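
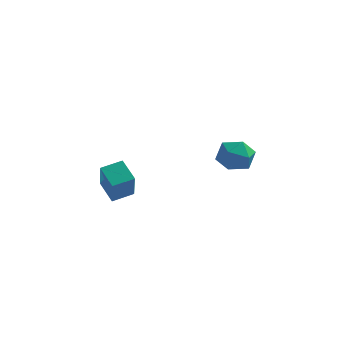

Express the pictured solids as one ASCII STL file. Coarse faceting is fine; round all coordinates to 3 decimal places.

solid 
facet normal -0.985 0.102 0.136
outer loop
vertex 2.762 2.94 -0.098
vertex 2.672 1.871 0.048
vertex 2.856 2.52 0.895
endloop
endfacet
facet normal -0.636 0.687 0.351
outer loop
vertex 2.762 2.94 -0.098
vertex 2.856 2.52 0.895
vertex 3.528 3.306 0.574
endloop
endfacet
facet normal -0.269 0.941 -0.206
outer loop
vertex 2.762 2.94 -0.098
vertex 3.528 3.306 0.574
vertex 3.759 3.143 -0.471
endloop
endfacet
facet normal -0.390 0.513 -0.764
outer loop
vertex 2.762 2.94 -0.098
vertex 3.759 3.143 -0.471
vertex 3.229 2.256 -0.796
endloop
endfacet
facet normal -0.834 -0.005 -0.552
outer loop
vertex 2.762 2.94 -0.098
vertex 3.229 2.256 -0.796
vertex 2.672 1.871 0.048
endloop
endfacet
facet normal -0.169 0.493 0.854
outer loop
vertex 3.528 3.306 0.574
vertex 2.856 2.52 0.895
vertex 3.911 2.464 1.136
endloop
endfacet
facet normal -0.733 -0.453 0.507
outer loop
vertex 2.856 2.52 0.895
vertex 2.672 1.871 0.048
vertex 3.381 1.577 0.811
endloop
endfacet
facet normal -0.487 -0.627 -0.608
outer loop
vertex 2.672 1.871 0.048
vertex 3.229 2.256 -0.796
vertex 3.612 1.414 -0.234
endloop
endfacet
facet normal 0.228 0.212 -0.950
outer loop
vertex 3.229 2.256 -0.796
vertex 3.759 3.143 -0.471
vertex 4.284 2.2 -0.555
endloop
endfacet
facet normal 0.425 0.904 -0.047
outer loop
vertex 3.759 3.143 -0.471
vertex 3.528 3.306 0.574
vertex 4.468 2.849 0.292
endloop
endfacet
facet normal 0.390 -0.513 0.764
outer loop
vertex 4.378 1.78 0.438
vertex 3.911 2.464 1.136
vertex 3.381 1.577 0.811
endloop
endfacet
facet normal 0.269 -0.941 0.206
outer loop
vertex 4.378 1.78 0.438
vertex 3.381 1.577 0.811
vertex 3.612 1.414 -0.234
endloop
endfacet
facet normal 0.636 -0.687 -0.351
outer loop
vertex 4.378 1.78 0.438
vertex 3.612 1.414 -0.234
vertex 4.284 2.2 -0.555
endloop
endfacet
facet normal 0.985 -0.102 -0.136
outer loop
vertex 4.378 1.78 0.438
vertex 4.284 2.2 -0.555
vertex 4.468 2.849 0.292
endloop
endfacet
facet normal 0.834 0.005 0.552
outer loop
vertex 4.378 1.78 0.438
vertex 4.468 2.849 0.292
vertex 3.911 2.464 1.136
endloop
endfacet
facet normal -0.228 -0.212 0.950
outer loop
vertex 3.381 1.577 0.811
vertex 3.911 2.464 1.136
vertex 2.856 2.52 0.895
endloop
endfacet
facet normal -0.425 -0.904 0.047
outer loop
vertex 3.612 1.414 -0.234
vertex 3.381 1.577 0.811
vertex 2.672 1.871 0.048
endloop
endfacet
facet normal 0.169 -0.493 -0.854
outer loop
vertex 4.284 2.2 -0.555
vertex 3.612 1.414 -0.234
vertex 3.229 2.256 -0.796
endloop
endfacet
facet normal 0.733 0.453 -0.507
outer loop
vertex 4.468 2.849 0.292
vertex 4.284 2.2 -0.555
vertex 3.759 3.143 -0.471
endloop
endfacet
facet normal 0.487 0.627 0.608
outer loop
vertex 3.911 2.464 1.136
vertex 4.468 2.849 0.292
vertex 3.528 3.306 0.574
endloop
endfacet
facet normal -0.626 0.608 0.488
outer loop
vertex -1.389 -3.882 1.979
vertex -0.522 -3.182 2.218
vertex -1.718 -2.922 0.361
endloop
endfacet
facet normal -0.760 -0.615 -0.210
outer loop
vertex -0.898 -3.718 -0.278
vertex -1.389 -3.882 1.979
vertex -1.718 -2.922 0.361
endloop
endfacet
facet normal -0.626 0.608 0.488
outer loop
vertex -1.718 -2.922 0.361
vertex -0.522 -3.182 2.218
vertex -0.851 -2.221 0.6
endloop
endfacet
facet normal -0.173 0.502 -0.847
outer loop
vertex -0.851 -2.221 0.6
vertex -0.898 -3.718 -0.278
vertex -1.718 -2.922 0.361
endloop
endfacet
facet normal 0.172 -0.503 0.847
outer loop
vertex -1.389 -3.882 1.979
vertex 0.298 -3.978 1.579
vertex -0.522 -3.182 2.218
endloop
endfacet
facet normal -0.761 -0.614 -0.210
outer loop
vertex -0.569 -4.679 1.34
vertex -1.389 -3.882 1.979
vertex -0.898 -3.718 -0.278
endloop
endfacet
facet normal 0.172 -0.502 0.847
outer loop
vertex -0.569 -4.679 1.34
vertex 0.298 -3.978 1.579
vertex -1.389 -3.882 1.979
endloop
endfacet
facet normal 0.760 0.614 0.210
outer loop
vertex -0.522 -3.182 2.218
vertex 0.298 -3.978 1.579
vertex -0.851 -2.221 0.6
endloop
endfacet
facet normal -0.172 0.502 -0.847
outer loop
vertex -0.031 -3.018 -0.039
vertex -0.898 -3.718 -0.278
vertex -0.851 -2.221 0.6
endloop
endfacet
facet normal 0.761 0.614 0.210
outer loop
vertex -0.851 -2.221 0.6
vertex 0.298 -3.978 1.579
vertex -0.031 -3.018 -0.039
endloop
endfacet
facet normal 0.626 -0.608 -0.488
outer loop
vertex -0.031 -3.018 -0.039
vertex -0.569 -4.679 1.34
vertex -0.898 -3.718 -0.278
endloop
endfacet
facet normal 0.626 -0.608 -0.488
outer loop
vertex 0.298 -3.978 1.579
vertex -0.569 -4.679 1.34
vertex -0.031 -3.018 -0.039
endloop
endfacet

endsolid


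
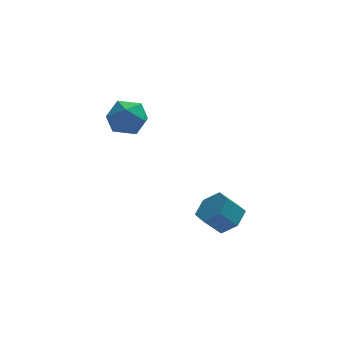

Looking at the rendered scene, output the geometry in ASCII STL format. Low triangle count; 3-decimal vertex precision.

solid 
facet normal 0.657 0.127 -0.743
outer loop
vertex 4.646 -0.96 -3.831
vertex 3.85 -0.753 -4.499
vertex 4.308 0.036 -3.959
endloop
endfacet
facet normal 0.683 0.316 0.658
outer loop
vertex 4.646 -0.96 -3.831
vertex 4.308 0.036 -3.959
vertex 3.746 -1.135 -2.813
endloop
endfacet
facet normal 0.683 0.316 0.658
outer loop
vertex 3.746 -1.135 -2.813
vertex 4.308 0.036 -3.959
vertex 3.408 -0.138 -2.941
endloop
endfacet
facet normal -0.657 -0.127 0.743
outer loop
vertex 3.746 -1.135 -2.813
vertex 3.408 -0.138 -2.941
vertex 2.95 -0.927 -3.481
endloop
endfacet
facet normal 0.657 0.127 -0.743
outer loop
vertex 4.308 0.036 -3.959
vertex 3.85 -0.753 -4.499
vertex 3.512 0.244 -4.627
endloop
endfacet
facet normal 0.066 0.972 0.224
outer loop
vertex 4.308 0.036 -3.959
vertex 3.512 0.244 -4.627
vertex 3.408 -0.138 -2.941
endloop
endfacet
facet normal 0.065 0.972 0.224
outer loop
vertex 3.408 -0.138 -2.941
vertex 3.512 0.244 -4.627
vertex 2.612 0.069 -3.609
endloop
endfacet
facet normal -0.657 -0.127 0.743
outer loop
vertex 3.408 -0.138 -2.941
vertex 2.612 0.069 -3.609
vertex 2.95 -0.927 -3.481
endloop
endfacet
facet normal 0.657 0.127 -0.743
outer loop
vertex 3.512 0.244 -4.627
vertex 3.85 -0.753 -4.499
vertex 3.054 -0.545 -5.167
endloop
endfacet
facet normal -0.618 0.656 -0.434
outer loop
vertex 3.512 0.244 -4.627
vertex 3.054 -0.545 -5.167
vertex 2.612 0.069 -3.609
endloop
endfacet
facet normal -0.618 0.656 -0.434
outer loop
vertex 2.612 0.069 -3.609
vertex 3.054 -0.545 -5.167
vertex 2.154 -0.72 -4.149
endloop
endfacet
facet normal -0.657 -0.127 0.743
outer loop
vertex 2.612 0.069 -3.609
vertex 2.154 -0.72 -4.149
vertex 2.95 -0.927 -3.481
endloop
endfacet
facet normal 0.657 0.127 -0.743
outer loop
vertex 3.054 -0.545 -5.167
vertex 3.85 -0.753 -4.499
vertex 3.392 -1.542 -5.039
endloop
endfacet
facet normal -0.683 -0.316 -0.658
outer loop
vertex 3.054 -0.545 -5.167
vertex 3.392 -1.542 -5.039
vertex 2.154 -0.72 -4.149
endloop
endfacet
facet normal -0.683 -0.316 -0.658
outer loop
vertex 2.154 -0.72 -4.149
vertex 3.392 -1.542 -5.039
vertex 2.492 -1.716 -4.021
endloop
endfacet
facet normal -0.657 -0.127 0.743
outer loop
vertex 2.154 -0.72 -4.149
vertex 2.492 -1.716 -4.021
vertex 2.95 -0.927 -3.481
endloop
endfacet
facet normal 0.657 0.127 -0.743
outer loop
vertex 3.392 -1.542 -5.039
vertex 3.85 -0.753 -4.499
vertex 4.188 -1.749 -4.371
endloop
endfacet
facet normal -0.065 -0.972 -0.224
outer loop
vertex 3.392 -1.542 -5.039
vertex 4.188 -1.749 -4.371
vertex 2.492 -1.716 -4.021
endloop
endfacet
facet normal -0.065 -0.972 -0.225
outer loop
vertex 2.492 -1.716 -4.021
vertex 4.188 -1.749 -4.371
vertex 3.288 -1.924 -3.353
endloop
endfacet
facet normal -0.657 -0.127 0.743
outer loop
vertex 2.492 -1.716 -4.021
vertex 3.288 -1.924 -3.353
vertex 2.95 -0.927 -3.481
endloop
endfacet
facet normal 0.657 0.127 -0.743
outer loop
vertex 4.188 -1.749 -4.371
vertex 3.85 -0.753 -4.499
vertex 4.646 -0.96 -3.831
endloop
endfacet
facet normal 0.618 -0.656 0.434
outer loop
vertex 4.188 -1.749 -4.371
vertex 4.646 -0.96 -3.831
vertex 3.288 -1.924 -3.353
endloop
endfacet
facet normal 0.618 -0.656 0.434
outer loop
vertex 3.288 -1.924 -3.353
vertex 4.646 -0.96 -3.831
vertex 3.746 -1.135 -2.813
endloop
endfacet
facet normal -0.657 -0.127 0.743
outer loop
vertex 3.288 -1.924 -3.353
vertex 3.746 -1.135 -2.813
vertex 2.95 -0.927 -3.481
endloop
endfacet
facet normal -0.495 -0.786 0.370
outer loop
vertex -2.152 0.225 2.443
vertex -1.356 -0.507 1.951
vertex -1.184 -0.097 3.053
endloop
endfacet
facet normal -0.571 -0.216 0.792
outer loop
vertex -2.152 0.225 2.443
vertex -1.184 -0.097 3.053
vertex -1.562 1.029 3.088
endloop
endfacet
facet normal -0.861 0.308 0.404
outer loop
vertex -2.152 0.225 2.443
vertex -1.562 1.029 3.088
vertex -1.967 1.315 2.008
endloop
endfacet
facet normal -0.964 0.061 -0.258
outer loop
vertex -2.152 0.225 2.443
vertex -1.967 1.315 2.008
vertex -1.839 0.365 1.305
endloop
endfacet
facet normal -0.738 -0.615 -0.279
outer loop
vertex -2.152 0.225 2.443
vertex -1.839 0.365 1.305
vertex -1.356 -0.507 1.951
endloop
endfacet
facet normal 0.079 -0.004 0.997
outer loop
vertex -1.562 1.029 3.088
vertex -1.184 -0.097 3.053
vertex -0.401 0.795 2.995
endloop
endfacet
facet normal 0.203 -0.928 0.313
outer loop
vertex -1.184 -0.097 3.053
vertex -1.356 -0.507 1.951
vertex -0.273 -0.155 2.292
endloop
endfacet
facet normal -0.190 -0.650 -0.736
outer loop
vertex -1.356 -0.507 1.951
vertex -1.839 0.365 1.305
vertex -0.678 0.131 1.212
endloop
endfacet
facet normal -0.558 0.444 -0.701
outer loop
vertex -1.839 0.365 1.305
vertex -1.967 1.315 2.008
vertex -1.056 1.257 1.247
endloop
endfacet
facet normal -0.390 0.843 0.370
outer loop
vertex -1.967 1.315 2.008
vertex -1.562 1.029 3.088
vertex -0.884 1.667 2.349
endloop
endfacet
facet normal 0.964 -0.061 0.258
outer loop
vertex -0.088 0.935 1.857
vertex -0.401 0.795 2.995
vertex -0.273 -0.155 2.292
endloop
endfacet
facet normal 0.861 -0.308 -0.404
outer loop
vertex -0.088 0.935 1.857
vertex -0.273 -0.155 2.292
vertex -0.678 0.131 1.212
endloop
endfacet
facet normal 0.571 0.216 -0.792
outer loop
vertex -0.088 0.935 1.857
vertex -0.678 0.131 1.212
vertex -1.056 1.257 1.247
endloop
endfacet
facet normal 0.495 0.786 -0.370
outer loop
vertex -0.088 0.935 1.857
vertex -1.056 1.257 1.247
vertex -0.884 1.667 2.349
endloop
endfacet
facet normal 0.738 0.615 0.279
outer loop
vertex -0.088 0.935 1.857
vertex -0.884 1.667 2.349
vertex -0.401 0.795 2.995
endloop
endfacet
facet normal 0.558 -0.444 0.701
outer loop
vertex -0.273 -0.155 2.292
vertex -0.401 0.795 2.995
vertex -1.184 -0.097 3.053
endloop
endfacet
facet normal 0.390 -0.843 -0.370
outer loop
vertex -0.678 0.131 1.212
vertex -0.273 -0.155 2.292
vertex -1.356 -0.507 1.951
endloop
endfacet
facet normal -0.079 0.004 -0.997
outer loop
vertex -1.056 1.257 1.247
vertex -0.678 0.131 1.212
vertex -1.839 0.365 1.305
endloop
endfacet
facet normal -0.203 0.928 -0.313
outer loop
vertex -0.884 1.667 2.349
vertex -1.056 1.257 1.247
vertex -1.967 1.315 2.008
endloop
endfacet
facet normal 0.190 0.650 0.736
outer loop
vertex -0.401 0.795 2.995
vertex -0.884 1.667 2.349
vertex -1.562 1.029 3.088
endloop
endfacet

endsolid


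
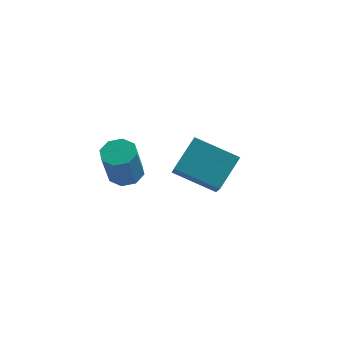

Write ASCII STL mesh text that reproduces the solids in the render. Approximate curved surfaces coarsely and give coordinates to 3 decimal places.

solid 
facet normal -0.925 0.093 0.368
outer loop
vertex 1.204 -1.742 1.264
vertex 1.597 -0.901 2.04
vertex 0.791 -0.245 -0.15
endloop
endfacet
facet normal -0.325 -0.695 -0.641
outer loop
vertex 2.123 -0.379 -0.68
vertex 1.204 -1.742 1.264
vertex 0.791 -0.245 -0.15
endloop
endfacet
facet normal -0.925 0.093 0.368
outer loop
vertex 0.791 -0.245 -0.15
vertex 1.597 -0.901 2.04
vertex 1.184 0.596 0.626
endloop
endfacet
facet normal -0.196 0.713 -0.673
outer loop
vertex 1.184 0.596 0.626
vertex 2.123 -0.379 -0.68
vertex 0.791 -0.245 -0.15
endloop
endfacet
facet normal 0.196 -0.713 0.673
outer loop
vertex 1.204 -1.742 1.264
vertex 2.929 -1.035 1.51
vertex 1.597 -0.901 2.04
endloop
endfacet
facet normal -0.325 -0.695 -0.641
outer loop
vertex 2.536 -1.876 0.734
vertex 1.204 -1.742 1.264
vertex 2.123 -0.379 -0.68
endloop
endfacet
facet normal 0.196 -0.713 0.673
outer loop
vertex 2.536 -1.876 0.734
vertex 2.929 -1.035 1.51
vertex 1.204 -1.742 1.264
endloop
endfacet
facet normal 0.325 0.695 0.641
outer loop
vertex 1.597 -0.901 2.04
vertex 2.929 -1.035 1.51
vertex 1.184 0.596 0.626
endloop
endfacet
facet normal -0.196 0.713 -0.673
outer loop
vertex 2.516 0.462 0.096
vertex 2.123 -0.379 -0.68
vertex 1.184 0.596 0.626
endloop
endfacet
facet normal 0.325 0.695 0.641
outer loop
vertex 1.184 0.596 0.626
vertex 2.929 -1.035 1.51
vertex 2.516 0.462 0.096
endloop
endfacet
facet normal 0.925 -0.093 -0.368
outer loop
vertex 2.516 0.462 0.096
vertex 2.536 -1.876 0.734
vertex 2.123 -0.379 -0.68
endloop
endfacet
facet normal 0.925 -0.093 -0.368
outer loop
vertex 2.929 -1.035 1.51
vertex 2.536 -1.876 0.734
vertex 2.516 0.462 0.096
endloop
endfacet
facet normal 0.067 0.342 -0.937
outer loop
vertex 0.71 -3.145 2.038
vertex 0.191 -3.136 2.004
vertex 0.556 -2.797 2.154
endloop
endfacet
facet normal 0.920 0.343 0.191
outer loop
vertex 0.71 -3.145 2.038
vertex 0.556 -2.797 2.154
vertex 0.627 -3.574 3.209
endloop
endfacet
facet normal 0.921 0.341 0.189
outer loop
vertex 0.627 -3.574 3.209
vertex 0.556 -2.797 2.154
vertex 0.474 -3.225 3.325
endloop
endfacet
facet normal -0.066 -0.341 0.938
outer loop
vertex 0.627 -3.574 3.209
vertex 0.474 -3.225 3.325
vertex 0.109 -3.564 3.176
endloop
endfacet
facet normal 0.066 0.343 -0.937
outer loop
vertex 0.556 -2.797 2.154
vertex 0.191 -3.136 2.004
vertex 0.189 -2.647 2.183
endloop
endfacet
facet normal 0.379 0.860 0.341
outer loop
vertex 0.556 -2.797 2.154
vertex 0.189 -2.647 2.183
vertex 0.474 -3.225 3.325
endloop
endfacet
facet normal 0.376 0.861 0.342
outer loop
vertex 0.474 -3.225 3.325
vertex 0.189 -2.647 2.183
vertex 0.106 -3.076 3.354
endloop
endfacet
facet normal -0.065 -0.342 0.937
outer loop
vertex 0.474 -3.225 3.325
vertex 0.106 -3.076 3.354
vertex 0.109 -3.564 3.176
endloop
endfacet
facet normal 0.066 0.343 -0.937
outer loop
vertex 0.189 -2.647 2.183
vertex 0.191 -3.136 2.004
vertex -0.177 -2.784 2.107
endloop
endfacet
facet normal -0.388 0.874 0.293
outer loop
vertex 0.189 -2.647 2.183
vertex -0.177 -2.784 2.107
vertex 0.106 -3.076 3.354
endloop
endfacet
facet normal -0.386 0.875 0.292
outer loop
vertex 0.106 -3.076 3.354
vertex -0.177 -2.784 2.107
vertex -0.26 -3.212 3.278
endloop
endfacet
facet normal -0.067 -0.342 0.937
outer loop
vertex 0.106 -3.076 3.354
vertex -0.26 -3.212 3.278
vertex 0.109 -3.564 3.176
endloop
endfacet
facet normal 0.066 0.343 -0.937
outer loop
vertex -0.177 -2.784 2.107
vertex 0.191 -3.136 2.004
vertex -0.327 -3.126 1.971
endloop
endfacet
facet normal -0.924 0.376 0.072
outer loop
vertex -0.177 -2.784 2.107
vertex -0.327 -3.126 1.971
vertex -0.26 -3.212 3.278
endloop
endfacet
facet normal -0.924 0.376 0.072
outer loop
vertex -0.26 -3.212 3.278
vertex -0.327 -3.126 1.971
vertex -0.41 -3.555 3.142
endloop
endfacet
facet normal -0.067 -0.342 0.937
outer loop
vertex -0.26 -3.212 3.278
vertex -0.41 -3.555 3.142
vertex 0.109 -3.564 3.176
endloop
endfacet
facet normal 0.066 0.341 -0.938
outer loop
vertex -0.327 -3.126 1.971
vertex 0.191 -3.136 2.004
vertex -0.174 -3.475 1.855
endloop
endfacet
facet normal -0.921 -0.341 -0.190
outer loop
vertex -0.327 -3.126 1.971
vertex -0.174 -3.475 1.855
vertex -0.41 -3.555 3.142
endloop
endfacet
facet normal -0.920 -0.344 -0.190
outer loop
vertex -0.41 -3.555 3.142
vertex -0.174 -3.475 1.855
vertex -0.256 -3.903 3.026
endloop
endfacet
facet normal -0.067 -0.342 0.937
outer loop
vertex -0.41 -3.555 3.142
vertex -0.256 -3.903 3.026
vertex 0.109 -3.564 3.176
endloop
endfacet
facet normal 0.065 0.342 -0.937
outer loop
vertex -0.174 -3.475 1.855
vertex 0.191 -3.136 2.004
vertex 0.194 -3.624 1.826
endloop
endfacet
facet normal -0.376 -0.862 -0.341
outer loop
vertex -0.174 -3.475 1.855
vertex 0.194 -3.624 1.826
vertex -0.256 -3.903 3.026
endloop
endfacet
facet normal -0.379 -0.860 -0.342
outer loop
vertex -0.256 -3.903 3.026
vertex 0.194 -3.624 1.826
vertex 0.111 -4.053 2.997
endloop
endfacet
facet normal -0.066 -0.343 0.937
outer loop
vertex -0.256 -3.903 3.026
vertex 0.111 -4.053 2.997
vertex 0.109 -3.564 3.176
endloop
endfacet
facet normal 0.067 0.342 -0.937
outer loop
vertex 0.194 -3.624 1.826
vertex 0.191 -3.136 2.004
vertex 0.56 -3.488 1.902
endloop
endfacet
facet normal 0.386 -0.875 -0.293
outer loop
vertex 0.194 -3.624 1.826
vertex 0.56 -3.488 1.902
vertex 0.111 -4.053 2.997
endloop
endfacet
facet normal 0.388 -0.874 -0.292
outer loop
vertex 0.111 -4.053 2.997
vertex 0.56 -3.488 1.902
vertex 0.477 -3.916 3.073
endloop
endfacet
facet normal -0.066 -0.343 0.937
outer loop
vertex 0.111 -4.053 2.997
vertex 0.477 -3.916 3.073
vertex 0.109 -3.564 3.176
endloop
endfacet
facet normal 0.067 0.342 -0.937
outer loop
vertex 0.56 -3.488 1.902
vertex 0.191 -3.136 2.004
vertex 0.71 -3.145 2.038
endloop
endfacet
facet normal 0.924 -0.376 -0.072
outer loop
vertex 0.56 -3.488 1.902
vertex 0.71 -3.145 2.038
vertex 0.477 -3.916 3.073
endloop
endfacet
facet normal 0.924 -0.376 -0.072
outer loop
vertex 0.477 -3.916 3.073
vertex 0.71 -3.145 2.038
vertex 0.627 -3.574 3.209
endloop
endfacet
facet normal -0.066 -0.343 0.937
outer loop
vertex 0.477 -3.916 3.073
vertex 0.627 -3.574 3.209
vertex 0.109 -3.564 3.176
endloop
endfacet

endsolid


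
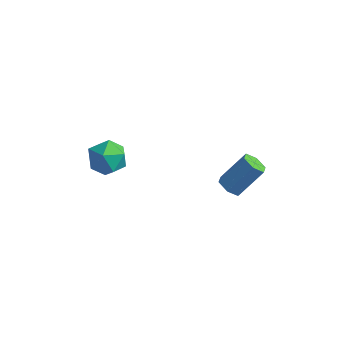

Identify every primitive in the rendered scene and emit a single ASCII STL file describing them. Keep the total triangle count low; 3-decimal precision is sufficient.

solid 
facet normal -0.997 0.068 0.021
outer loop
vertex -4.056 -3.56 0.477
vertex -4.041 -3.669 1.555
vertex -3.983 -2.683 1.109
endloop
endfacet
facet normal -0.727 0.440 -0.527
outer loop
vertex -4.056 -3.56 0.477
vertex -3.983 -2.683 1.109
vertex -3.379 -2.757 0.213
endloop
endfacet
facet normal -0.354 -0.009 -0.935
outer loop
vertex -4.056 -3.56 0.477
vertex -3.379 -2.757 0.213
vertex -3.065 -3.787 0.104
endloop
endfacet
facet normal -0.392 -0.659 -0.641
outer loop
vertex -4.056 -3.56 0.477
vertex -3.065 -3.787 0.104
vertex -3.474 -4.351 0.934
endloop
endfacet
facet normal -0.790 -0.611 -0.051
outer loop
vertex -4.056 -3.56 0.477
vertex -3.474 -4.351 0.934
vertex -4.041 -3.669 1.555
endloop
endfacet
facet normal -0.276 0.925 -0.262
outer loop
vertex -3.379 -2.757 0.213
vertex -3.983 -2.683 1.109
vertex -2.946 -2.369 1.126
endloop
endfacet
facet normal -0.712 0.324 0.623
outer loop
vertex -3.983 -2.683 1.109
vertex -4.041 -3.669 1.555
vertex -3.355 -2.933 1.956
endloop
endfacet
facet normal -0.376 -0.775 0.508
outer loop
vertex -4.041 -3.669 1.555
vertex -3.474 -4.351 0.934
vertex -3.041 -3.963 1.847
endloop
endfacet
facet normal 0.266 -0.853 -0.449
outer loop
vertex -3.474 -4.351 0.934
vertex -3.065 -3.787 0.104
vertex -2.437 -4.037 0.951
endloop
endfacet
facet normal 0.328 0.198 -0.924
outer loop
vertex -3.065 -3.787 0.104
vertex -3.379 -2.757 0.213
vertex -2.379 -3.051 0.505
endloop
endfacet
facet normal 0.392 0.659 0.641
outer loop
vertex -2.364 -3.16 1.583
vertex -2.946 -2.369 1.126
vertex -3.355 -2.933 1.956
endloop
endfacet
facet normal 0.354 0.009 0.935
outer loop
vertex -2.364 -3.16 1.583
vertex -3.355 -2.933 1.956
vertex -3.041 -3.963 1.847
endloop
endfacet
facet normal 0.727 -0.440 0.527
outer loop
vertex -2.364 -3.16 1.583
vertex -3.041 -3.963 1.847
vertex -2.437 -4.037 0.951
endloop
endfacet
facet normal 0.997 -0.068 -0.021
outer loop
vertex -2.364 -3.16 1.583
vertex -2.437 -4.037 0.951
vertex -2.379 -3.051 0.505
endloop
endfacet
facet normal 0.790 0.611 0.051
outer loop
vertex -2.364 -3.16 1.583
vertex -2.379 -3.051 0.505
vertex -2.946 -2.369 1.126
endloop
endfacet
facet normal -0.266 0.853 0.449
outer loop
vertex -3.355 -2.933 1.956
vertex -2.946 -2.369 1.126
vertex -3.983 -2.683 1.109
endloop
endfacet
facet normal -0.328 -0.198 0.924
outer loop
vertex -3.041 -3.963 1.847
vertex -3.355 -2.933 1.956
vertex -4.041 -3.669 1.555
endloop
endfacet
facet normal 0.276 -0.925 0.262
outer loop
vertex -2.437 -4.037 0.951
vertex -3.041 -3.963 1.847
vertex -3.474 -4.351 0.934
endloop
endfacet
facet normal 0.712 -0.324 -0.623
outer loop
vertex -2.379 -3.051 0.505
vertex -2.437 -4.037 0.951
vertex -3.065 -3.787 0.104
endloop
endfacet
facet normal 0.376 0.775 -0.508
outer loop
vertex -2.946 -2.369 1.126
vertex -2.379 -3.051 0.505
vertex -3.379 -2.757 0.213
endloop
endfacet
facet normal -0.413 -0.528 -0.742
outer loop
vertex 2.766 -1.267 -0.234
vertex 2.374 -1.593 0.216
vertex 2.155 -1.018 -0.071
endloop
endfacet
facet normal 0.145 0.766 -0.626
outer loop
vertex 2.766 -1.267 -0.234
vertex 2.155 -1.018 -0.071
vertex 3.538 -0.28 1.154
endloop
endfacet
facet normal 0.145 0.766 -0.626
outer loop
vertex 3.538 -0.28 1.154
vertex 2.155 -1.018 -0.071
vertex 2.927 -0.031 1.317
endloop
endfacet
facet normal 0.413 0.527 0.743
outer loop
vertex 3.538 -0.28 1.154
vertex 2.927 -0.031 1.317
vertex 3.146 -0.607 1.604
endloop
endfacet
facet normal -0.412 -0.528 -0.743
outer loop
vertex 2.155 -1.018 -0.071
vertex 2.374 -1.593 0.216
vertex 1.763 -1.344 0.378
endloop
endfacet
facet normal -0.705 0.701 -0.106
outer loop
vertex 2.155 -1.018 -0.071
vertex 1.763 -1.344 0.378
vertex 2.927 -0.031 1.317
endloop
endfacet
facet normal -0.705 0.701 -0.106
outer loop
vertex 2.927 -0.031 1.317
vertex 1.763 -1.344 0.378
vertex 2.535 -0.357 1.766
endloop
endfacet
facet normal 0.413 0.527 0.743
outer loop
vertex 2.927 -0.031 1.317
vertex 2.535 -0.357 1.766
vertex 3.146 -0.607 1.604
endloop
endfacet
facet normal -0.412 -0.528 -0.743
outer loop
vertex 1.763 -1.344 0.378
vertex 2.374 -1.593 0.216
vertex 1.982 -1.92 0.666
endloop
endfacet
facet normal -0.852 -0.064 0.520
outer loop
vertex 1.763 -1.344 0.378
vertex 1.982 -1.92 0.666
vertex 2.535 -0.357 1.766
endloop
endfacet
facet normal -0.852 -0.064 0.520
outer loop
vertex 2.535 -0.357 1.766
vertex 1.982 -1.92 0.666
vertex 2.754 -0.933 2.054
endloop
endfacet
facet normal 0.413 0.528 0.742
outer loop
vertex 2.535 -0.357 1.766
vertex 2.754 -0.933 2.054
vertex 3.146 -0.607 1.604
endloop
endfacet
facet normal -0.413 -0.527 -0.743
outer loop
vertex 1.982 -1.92 0.666
vertex 2.374 -1.593 0.216
vertex 2.593 -2.169 0.503
endloop
endfacet
facet normal -0.145 -0.766 0.626
outer loop
vertex 1.982 -1.92 0.666
vertex 2.593 -2.169 0.503
vertex 2.754 -0.933 2.054
endloop
endfacet
facet normal -0.145 -0.766 0.626
outer loop
vertex 2.754 -0.933 2.054
vertex 2.593 -2.169 0.503
vertex 3.365 -1.182 1.891
endloop
endfacet
facet normal 0.413 0.528 0.742
outer loop
vertex 2.754 -0.933 2.054
vertex 3.365 -1.182 1.891
vertex 3.146 -0.607 1.604
endloop
endfacet
facet normal -0.413 -0.527 -0.743
outer loop
vertex 2.593 -2.169 0.503
vertex 2.374 -1.593 0.216
vertex 2.985 -1.843 0.054
endloop
endfacet
facet normal 0.705 -0.701 0.106
outer loop
vertex 2.593 -2.169 0.503
vertex 2.985 -1.843 0.054
vertex 3.365 -1.182 1.891
endloop
endfacet
facet normal 0.705 -0.701 0.106
outer loop
vertex 3.365 -1.182 1.891
vertex 2.985 -1.843 0.054
vertex 3.757 -0.856 1.442
endloop
endfacet
facet normal 0.412 0.528 0.743
outer loop
vertex 3.365 -1.182 1.891
vertex 3.757 -0.856 1.442
vertex 3.146 -0.607 1.604
endloop
endfacet
facet normal -0.413 -0.528 -0.742
outer loop
vertex 2.985 -1.843 0.054
vertex 2.374 -1.593 0.216
vertex 2.766 -1.267 -0.234
endloop
endfacet
facet normal 0.852 0.064 -0.520
outer loop
vertex 2.985 -1.843 0.054
vertex 2.766 -1.267 -0.234
vertex 3.757 -0.856 1.442
endloop
endfacet
facet normal 0.852 0.064 -0.520
outer loop
vertex 3.757 -0.856 1.442
vertex 2.766 -1.267 -0.234
vertex 3.538 -0.28 1.154
endloop
endfacet
facet normal 0.412 0.528 0.743
outer loop
vertex 3.757 -0.856 1.442
vertex 3.538 -0.28 1.154
vertex 3.146 -0.607 1.604
endloop
endfacet

endsolid


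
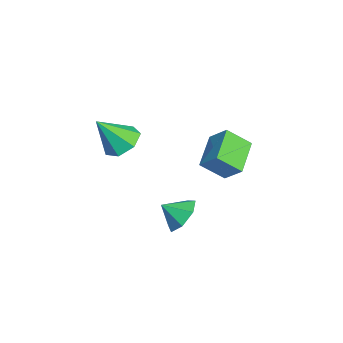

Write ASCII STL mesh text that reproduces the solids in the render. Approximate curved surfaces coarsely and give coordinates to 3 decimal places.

solid 
facet normal 0.036 0.797 -0.603
outer loop
vertex 3.415 2.133 -3.142
vertex 2.791 1.634 -3.838
vertex 2.511 2.259 -3.029
endloop
endfacet
facet normal 0.118 -0.041 0.992
outer loop
vertex 3.415 2.133 -3.142
vertex 2.511 2.259 -3.029
vertex 2.749 0.686 -3.122
endloop
endfacet
facet normal 0.035 0.797 -0.603
outer loop
vertex 2.511 2.259 -3.029
vertex 2.791 1.634 -3.838
vertex 1.818 1.914 -3.525
endloop
endfacet
facet normal -0.533 -0.130 0.836
outer loop
vertex 2.511 2.259 -3.029
vertex 1.818 1.914 -3.525
vertex 2.749 0.686 -3.122
endloop
endfacet
facet normal 0.036 0.798 -0.602
outer loop
vertex 1.818 1.914 -3.525
vertex 2.791 1.634 -3.838
vertex 1.857 1.359 -4.258
endloop
endfacet
facet normal -0.801 -0.497 0.334
outer loop
vertex 1.818 1.914 -3.525
vertex 1.857 1.359 -4.258
vertex 2.749 0.686 -3.122
endloop
endfacet
facet normal 0.036 0.797 -0.602
outer loop
vertex 1.857 1.359 -4.258
vertex 2.791 1.634 -3.838
vertex 2.6 1.011 -4.674
endloop
endfacet
facet normal -0.481 -0.866 -0.135
outer loop
vertex 1.857 1.359 -4.258
vertex 2.6 1.011 -4.674
vertex 2.749 0.686 -3.122
endloop
endfacet
facet normal 0.034 0.798 -0.602
outer loop
vertex 2.6 1.011 -4.674
vertex 2.791 1.634 -3.838
vertex 3.486 1.133 -4.462
endloop
endfacet
facet normal 0.184 -0.958 -0.218
outer loop
vertex 2.6 1.011 -4.674
vertex 3.486 1.133 -4.462
vertex 2.749 0.686 -3.122
endloop
endfacet
facet normal 0.035 0.798 -0.602
outer loop
vertex 3.486 1.133 -4.462
vertex 2.791 1.634 -3.838
vertex 3.849 1.632 -3.78
endloop
endfacet
facet normal 0.694 -0.705 0.146
outer loop
vertex 3.486 1.133 -4.462
vertex 3.849 1.632 -3.78
vertex 2.749 0.686 -3.122
endloop
endfacet
facet normal 0.035 0.797 -0.603
outer loop
vertex 3.849 1.632 -3.78
vertex 2.791 1.634 -3.838
vertex 3.415 2.133 -3.142
endloop
endfacet
facet normal 0.665 -0.297 0.685
outer loop
vertex 3.849 1.632 -3.78
vertex 3.415 2.133 -3.142
vertex 2.749 0.686 -3.122
endloop
endfacet
facet normal -0.457 -0.580 -0.674
outer loop
vertex -2.131 2.575 -3.845
vertex -3.962 3.126 -3.079
vertex -2.188 3.814 -4.872
endloop
endfacet
facet normal 0.889 -0.267 -0.372
outer loop
vertex -1.558 4.614 -3.941
vertex -2.131 2.575 -3.845
vertex -2.188 3.814 -4.872
endloop
endfacet
facet normal -0.456 -0.580 -0.674
outer loop
vertex -2.188 3.814 -4.872
vertex -3.962 3.126 -3.079
vertex -4.019 4.364 -4.106
endloop
endfacet
facet normal -0.035 0.770 -0.637
outer loop
vertex -4.019 4.364 -4.106
vertex -1.558 4.614 -3.941
vertex -2.188 3.814 -4.872
endloop
endfacet
facet normal 0.035 -0.770 0.638
outer loop
vertex -2.131 2.575 -3.845
vertex -3.332 3.926 -2.148
vertex -3.962 3.126 -3.079
endloop
endfacet
facet normal 0.889 -0.267 -0.372
outer loop
vertex -1.501 3.376 -2.914
vertex -2.131 2.575 -3.845
vertex -1.558 4.614 -3.941
endloop
endfacet
facet normal 0.036 -0.769 0.638
outer loop
vertex -1.501 3.376 -2.914
vertex -3.332 3.926 -2.148
vertex -2.131 2.575 -3.845
endloop
endfacet
facet normal -0.889 0.267 0.372
outer loop
vertex -3.962 3.126 -3.079
vertex -3.332 3.926 -2.148
vertex -4.019 4.364 -4.106
endloop
endfacet
facet normal -0.035 0.769 -0.638
outer loop
vertex -3.389 5.165 -3.175
vertex -1.558 4.614 -3.941
vertex -4.019 4.364 -4.106
endloop
endfacet
facet normal -0.889 0.267 0.372
outer loop
vertex -4.019 4.364 -4.106
vertex -3.332 3.926 -2.148
vertex -3.389 5.165 -3.175
endloop
endfacet
facet normal 0.457 0.580 0.674
outer loop
vertex -3.389 5.165 -3.175
vertex -1.501 3.376 -2.914
vertex -1.558 4.614 -3.941
endloop
endfacet
facet normal 0.456 0.580 0.675
outer loop
vertex -3.332 3.926 -2.148
vertex -1.501 3.376 -2.914
vertex -3.389 5.165 -3.175
endloop
endfacet
facet normal -0.153 0.582 -0.799
outer loop
vertex -0.828 -0.537 -1.597
vertex -1.719 -1.112 -1.845
vertex -1.636 -0.226 -1.216
endloop
endfacet
facet normal 0.515 0.426 0.744
outer loop
vertex -0.828 -0.537 -1.597
vertex -1.636 -0.226 -1.216
vertex -1.401 -2.328 -0.175
endloop
endfacet
facet normal -0.153 0.582 -0.799
outer loop
vertex -1.636 -0.226 -1.216
vertex -1.719 -1.112 -1.845
vertex -2.507 -0.583 -1.309
endloop
endfacet
facet normal -0.260 0.405 0.877
outer loop
vertex -1.636 -0.226 -1.216
vertex -2.507 -0.583 -1.309
vertex -1.401 -2.328 -0.175
endloop
endfacet
facet normal -0.153 0.582 -0.799
outer loop
vertex -2.507 -0.583 -1.309
vertex -1.719 -1.112 -1.845
vertex -2.785 -1.338 -1.806
endloop
endfacet
facet normal -0.789 -0.107 0.605
outer loop
vertex -2.507 -0.583 -1.309
vertex -2.785 -1.338 -1.806
vertex -1.401 -2.328 -0.175
endloop
endfacet
facet normal -0.152 0.581 -0.799
outer loop
vertex -2.785 -1.338 -1.806
vertex -1.719 -1.112 -1.845
vertex -2.261 -1.924 -2.332
endloop
endfacet
facet normal -0.676 -0.725 0.134
outer loop
vertex -2.785 -1.338 -1.806
vertex -2.261 -1.924 -2.332
vertex -1.401 -2.328 -0.175
endloop
endfacet
facet normal -0.153 0.581 -0.799
outer loop
vertex -2.261 -1.924 -2.332
vertex -1.719 -1.112 -1.845
vertex -1.329 -1.898 -2.491
endloop
endfacet
facet normal -0.004 -0.983 -0.183
outer loop
vertex -2.261 -1.924 -2.332
vertex -1.329 -1.898 -2.491
vertex -1.401 -2.328 -0.175
endloop
endfacet
facet normal -0.152 0.581 -0.799
outer loop
vertex -1.329 -1.898 -2.491
vertex -1.719 -1.112 -1.845
vertex -0.691 -1.281 -2.164
endloop
endfacet
facet normal 0.719 -0.687 -0.105
outer loop
vertex -1.329 -1.898 -2.491
vertex -0.691 -1.281 -2.164
vertex -1.401 -2.328 -0.175
endloop
endfacet
facet normal -0.153 0.581 -0.799
outer loop
vertex -0.691 -1.281 -2.164
vertex -1.719 -1.112 -1.845
vertex -0.828 -0.537 -1.597
endloop
endfacet
facet normal 0.950 -0.060 0.308
outer loop
vertex -0.691 -1.281 -2.164
vertex -0.828 -0.537 -1.597
vertex -1.401 -2.328 -0.175
endloop
endfacet

endsolid


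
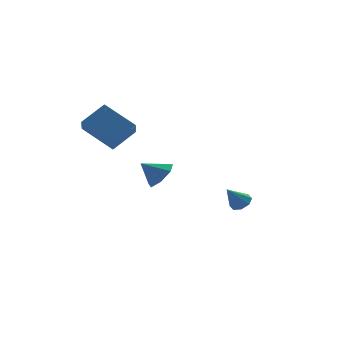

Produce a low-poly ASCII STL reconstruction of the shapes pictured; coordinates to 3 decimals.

solid 
facet normal 0.745 -0.144 -0.651
outer loop
vertex -1.125 -2.074 0.967
vertex -1.565 -2.749 0.613
vertex -1.594 -1.898 0.391
endloop
endfacet
facet normal -0.188 0.886 0.424
outer loop
vertex -1.125 -2.074 0.967
vertex -1.594 -1.898 0.391
vertex -2.475 -2.571 1.407
endloop
endfacet
facet normal 0.745 -0.144 -0.651
outer loop
vertex -1.594 -1.898 0.391
vertex -1.565 -2.749 0.613
vertex -2.041 -2.362 -0.018
endloop
endfacet
facet normal -0.673 0.734 -0.097
outer loop
vertex -1.594 -1.898 0.391
vertex -2.041 -2.362 -0.018
vertex -2.475 -2.571 1.407
endloop
endfacet
facet normal 0.745 -0.145 -0.651
outer loop
vertex -2.041 -2.362 -0.018
vertex -1.565 -2.749 0.613
vertex -2.13 -3.118 0.048
endloop
endfacet
facet normal -0.956 0.088 -0.278
outer loop
vertex -2.041 -2.362 -0.018
vertex -2.13 -3.118 0.048
vertex -2.475 -2.571 1.407
endloop
endfacet
facet normal 0.745 -0.146 -0.650
outer loop
vertex -2.13 -3.118 0.048
vertex -1.565 -2.749 0.613
vertex -1.793 -3.595 0.541
endloop
endfacet
facet normal -0.825 -0.565 0.018
outer loop
vertex -2.13 -3.118 0.048
vertex -1.793 -3.595 0.541
vertex -2.475 -2.571 1.407
endloop
endfacet
facet normal 0.746 -0.146 -0.650
outer loop
vertex -1.793 -3.595 0.541
vertex -1.565 -2.749 0.613
vertex -1.285 -3.435 1.088
endloop
endfacet
facet normal -0.379 -0.732 0.566
outer loop
vertex -1.793 -3.595 0.541
vertex -1.285 -3.435 1.088
vertex -2.475 -2.571 1.407
endloop
endfacet
facet normal 0.746 -0.145 -0.650
outer loop
vertex -1.285 -3.435 1.088
vertex -1.565 -2.749 0.613
vertex -0.988 -2.758 1.278
endloop
endfacet
facet normal 0.047 -0.289 0.956
outer loop
vertex -1.285 -3.435 1.088
vertex -0.988 -2.758 1.278
vertex -2.475 -2.571 1.407
endloop
endfacet
facet normal 0.746 -0.146 -0.649
outer loop
vertex -0.988 -2.758 1.278
vertex -1.565 -2.749 0.613
vertex -1.125 -2.074 0.967
endloop
endfacet
facet normal 0.132 0.432 0.892
outer loop
vertex -0.988 -2.758 1.278
vertex -1.125 -2.074 0.967
vertex -2.475 -2.571 1.407
endloop
endfacet
facet normal -0.599 0.599 0.532
outer loop
vertex -2.658 3.65 3.309
vertex -2.44 4.513 2.582
vertex -3.942 3.191 2.381
endloop
endfacet
facet normal -0.189 -0.751 0.633
outer loop
vertex -2.68 1.927 1.258
vertex -2.658 3.65 3.309
vertex -3.942 3.191 2.381
endloop
endfacet
facet normal -0.598 0.599 0.532
outer loop
vertex -3.942 3.191 2.381
vertex -2.44 4.513 2.582
vertex -3.725 4.054 1.653
endloop
endfacet
facet normal -0.779 -0.278 -0.562
outer loop
vertex -3.725 4.054 1.653
vertex -2.68 1.927 1.258
vertex -3.942 3.191 2.381
endloop
endfacet
facet normal 0.779 0.277 0.563
outer loop
vertex -2.658 3.65 3.309
vertex -1.178 3.249 1.459
vertex -2.44 4.513 2.582
endloop
endfacet
facet normal -0.189 -0.751 0.633
outer loop
vertex -1.395 2.386 2.187
vertex -2.658 3.65 3.309
vertex -2.68 1.927 1.258
endloop
endfacet
facet normal 0.778 0.279 0.562
outer loop
vertex -1.395 2.386 2.187
vertex -1.178 3.249 1.459
vertex -2.658 3.65 3.309
endloop
endfacet
facet normal 0.189 0.751 -0.633
outer loop
vertex -2.44 4.513 2.582
vertex -1.178 3.249 1.459
vertex -3.725 4.054 1.653
endloop
endfacet
facet normal -0.778 -0.278 -0.563
outer loop
vertex -2.462 2.79 0.531
vertex -2.68 1.927 1.258
vertex -3.725 4.054 1.653
endloop
endfacet
facet normal 0.189 0.751 -0.633
outer loop
vertex -3.725 4.054 1.653
vertex -1.178 3.249 1.459
vertex -2.462 2.79 0.531
endloop
endfacet
facet normal 0.598 -0.599 -0.532
outer loop
vertex -2.462 2.79 0.531
vertex -1.395 2.386 2.187
vertex -2.68 1.927 1.258
endloop
endfacet
facet normal 0.599 -0.599 -0.532
outer loop
vertex -1.178 3.249 1.459
vertex -1.395 2.386 2.187
vertex -2.462 2.79 0.531
endloop
endfacet
facet normal 0.606 0.192 -0.772
outer loop
vertex 4.127 0.911 -2.804
vertex 3.642 1.19 -3.115
vertex 4.095 1.391 -2.71
endloop
endfacet
facet normal 0.485 -0.137 0.863
outer loop
vertex 4.127 0.911 -2.804
vertex 4.095 1.391 -2.71
vertex 2.818 0.93 -2.065
endloop
endfacet
facet normal 0.606 0.192 -0.772
outer loop
vertex 4.095 1.391 -2.71
vertex 3.642 1.19 -3.115
vertex 3.798 1.753 -2.853
endloop
endfacet
facet normal 0.231 0.515 0.825
outer loop
vertex 4.095 1.391 -2.71
vertex 3.798 1.753 -2.853
vertex 2.818 0.93 -2.065
endloop
endfacet
facet normal 0.606 0.192 -0.772
outer loop
vertex 3.798 1.753 -2.853
vertex 3.642 1.19 -3.115
vertex 3.409 1.785 -3.15
endloop
endfacet
facet normal -0.301 0.822 0.483
outer loop
vertex 3.798 1.753 -2.853
vertex 3.409 1.785 -3.15
vertex 2.818 0.93 -2.065
endloop
endfacet
facet normal 0.606 0.192 -0.772
outer loop
vertex 3.409 1.785 -3.15
vertex 3.642 1.19 -3.115
vertex 3.157 1.469 -3.426
endloop
endfacet
facet normal -0.798 0.602 0.040
outer loop
vertex 3.409 1.785 -3.15
vertex 3.157 1.469 -3.426
vertex 2.818 0.93 -2.065
endloop
endfacet
facet normal 0.606 0.192 -0.772
outer loop
vertex 3.157 1.469 -3.426
vertex 3.642 1.19 -3.115
vertex 3.189 0.989 -3.52
endloop
endfacet
facet normal -0.969 -0.016 -0.248
outer loop
vertex 3.157 1.469 -3.426
vertex 3.189 0.989 -3.52
vertex 2.818 0.93 -2.065
endloop
endfacet
facet normal 0.606 0.192 -0.772
outer loop
vertex 3.189 0.989 -3.52
vertex 3.642 1.19 -3.115
vertex 3.486 0.627 -3.377
endloop
endfacet
facet normal -0.714 -0.668 -0.209
outer loop
vertex 3.189 0.989 -3.52
vertex 3.486 0.627 -3.377
vertex 2.818 0.93 -2.065
endloop
endfacet
facet normal 0.606 0.192 -0.772
outer loop
vertex 3.486 0.627 -3.377
vertex 3.642 1.19 -3.115
vertex 3.875 0.595 -3.08
endloop
endfacet
facet normal -0.181 -0.974 0.133
outer loop
vertex 3.486 0.627 -3.377
vertex 3.875 0.595 -3.08
vertex 2.818 0.93 -2.065
endloop
endfacet
facet normal 0.606 0.192 -0.772
outer loop
vertex 3.875 0.595 -3.08
vertex 3.642 1.19 -3.115
vertex 4.127 0.911 -2.804
endloop
endfacet
facet normal 0.314 -0.754 0.576
outer loop
vertex 3.875 0.595 -3.08
vertex 4.127 0.911 -2.804
vertex 2.818 0.93 -2.065
endloop
endfacet

endsolid


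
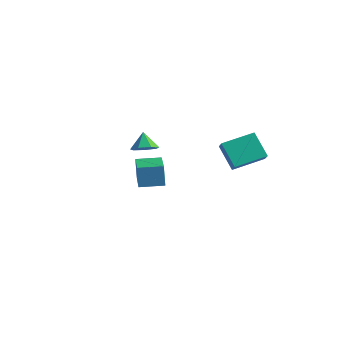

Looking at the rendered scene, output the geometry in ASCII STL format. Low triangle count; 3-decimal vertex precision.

solid 
facet normal -0.628 -0.754 -0.194
outer loop
vertex 3.389 0.106 3.534
vertex 2.316 0.718 4.627
vertex 3.017 0.578 2.905
endloop
endfacet
facet normal 0.650 -0.371 -0.663
outer loop
vertex 4.204 2.002 3.273
vertex 3.389 0.106 3.534
vertex 3.017 0.578 2.905
endloop
endfacet
facet normal -0.628 -0.754 -0.194
outer loop
vertex 3.017 0.578 2.905
vertex 2.316 0.718 4.627
vertex 1.944 1.19 3.998
endloop
endfacet
facet normal -0.427 0.543 -0.723
outer loop
vertex 1.944 1.19 3.998
vertex 4.204 2.002 3.273
vertex 3.017 0.578 2.905
endloop
endfacet
facet normal 0.427 -0.543 0.723
outer loop
vertex 3.389 0.106 3.534
vertex 3.503 2.142 4.995
vertex 2.316 0.718 4.627
endloop
endfacet
facet normal 0.650 -0.371 -0.663
outer loop
vertex 4.576 1.53 3.902
vertex 3.389 0.106 3.534
vertex 4.204 2.002 3.273
endloop
endfacet
facet normal 0.427 -0.543 0.723
outer loop
vertex 4.576 1.53 3.902
vertex 3.503 2.142 4.995
vertex 3.389 0.106 3.534
endloop
endfacet
facet normal -0.650 0.371 0.663
outer loop
vertex 2.316 0.718 4.627
vertex 3.503 2.142 4.995
vertex 1.944 1.19 3.998
endloop
endfacet
facet normal -0.427 0.543 -0.723
outer loop
vertex 3.131 2.614 4.366
vertex 4.204 2.002 3.273
vertex 1.944 1.19 3.998
endloop
endfacet
facet normal -0.650 0.371 0.663
outer loop
vertex 1.944 1.19 3.998
vertex 3.503 2.142 4.995
vertex 3.131 2.614 4.366
endloop
endfacet
facet normal 0.628 0.754 0.194
outer loop
vertex 3.131 2.614 4.366
vertex 4.576 1.53 3.902
vertex 4.204 2.002 3.273
endloop
endfacet
facet normal 0.628 0.754 0.194
outer loop
vertex 3.503 2.142 4.995
vertex 4.576 1.53 3.902
vertex 3.131 2.614 4.366
endloop
endfacet
facet normal 0.381 -0.533 -0.755
outer loop
vertex -2.667 3.169 1.22
vertex -3.405 2.879 1.053
vertex -3.047 3.545 0.763
endloop
endfacet
facet normal 0.424 0.840 0.339
outer loop
vertex -2.667 3.169 1.22
vertex -3.047 3.545 0.763
vertex -3.835 3.481 1.907
endloop
endfacet
facet normal 0.381 -0.533 -0.755
outer loop
vertex -3.047 3.545 0.763
vertex -3.405 2.879 1.053
vertex -3.696 3.419 0.525
endloop
endfacet
facet normal -0.169 0.984 -0.061
outer loop
vertex -3.047 3.545 0.763
vertex -3.696 3.419 0.525
vertex -3.835 3.481 1.907
endloop
endfacet
facet normal 0.380 -0.534 -0.755
outer loop
vertex -3.696 3.419 0.525
vertex -3.405 2.879 1.053
vertex -4.126 2.886 0.685
endloop
endfacet
facet normal -0.789 0.605 -0.107
outer loop
vertex -3.696 3.419 0.525
vertex -4.126 2.886 0.685
vertex -3.835 3.481 1.907
endloop
endfacet
facet normal 0.380 -0.534 -0.755
outer loop
vertex -4.126 2.886 0.685
vertex -3.405 2.879 1.053
vertex -4.013 2.348 1.122
endloop
endfacet
facet normal -0.971 -0.012 0.237
outer loop
vertex -4.126 2.886 0.685
vertex -4.013 2.348 1.122
vertex -3.835 3.481 1.907
endloop
endfacet
facet normal 0.380 -0.533 -0.756
outer loop
vertex -4.013 2.348 1.122
vertex -3.405 2.879 1.053
vertex -3.442 2.209 1.507
endloop
endfacet
facet normal -0.577 -0.402 0.711
outer loop
vertex -4.013 2.348 1.122
vertex -3.442 2.209 1.507
vertex -3.835 3.481 1.907
endloop
endfacet
facet normal 0.380 -0.533 -0.756
outer loop
vertex -3.442 2.209 1.507
vertex -3.405 2.879 1.053
vertex -2.843 2.574 1.551
endloop
endfacet
facet normal 0.095 -0.272 0.958
outer loop
vertex -3.442 2.209 1.507
vertex -2.843 2.574 1.551
vertex -3.835 3.481 1.907
endloop
endfacet
facet normal 0.380 -0.533 -0.756
outer loop
vertex -2.843 2.574 1.551
vertex -3.405 2.879 1.053
vertex -2.667 3.169 1.22
endloop
endfacet
facet normal 0.541 0.281 0.793
outer loop
vertex -2.843 2.574 1.551
vertex -2.667 3.169 1.22
vertex -3.835 3.481 1.907
endloop
endfacet
facet normal -0.498 0.802 -0.330
outer loop
vertex -1.105 -2.241 4.122
vertex 0.024 -1.52 4.172
vertex -0.85 -2.56 2.962
endloop
endfacet
facet normal -0.842 -0.538 -0.037
outer loop
vertex 0.156 -4.18 3.628
vertex -1.105 -2.241 4.122
vertex -0.85 -2.56 2.962
endloop
endfacet
facet normal -0.498 0.802 -0.329
outer loop
vertex -0.85 -2.56 2.962
vertex 0.024 -1.52 4.172
vertex 0.278 -1.839 3.011
endloop
endfacet
facet normal 0.207 -0.259 -0.943
outer loop
vertex 0.278 -1.839 3.011
vertex 0.156 -4.18 3.628
vertex -0.85 -2.56 2.962
endloop
endfacet
facet normal -0.207 0.259 0.943
outer loop
vertex -1.105 -2.241 4.122
vertex 1.03 -3.14 4.838
vertex 0.024 -1.52 4.172
endloop
endfacet
facet normal -0.842 -0.538 -0.036
outer loop
vertex -0.098 -3.861 4.789
vertex -1.105 -2.241 4.122
vertex 0.156 -4.18 3.628
endloop
endfacet
facet normal -0.207 0.260 0.943
outer loop
vertex -0.098 -3.861 4.789
vertex 1.03 -3.14 4.838
vertex -1.105 -2.241 4.122
endloop
endfacet
facet normal 0.842 0.538 0.036
outer loop
vertex 0.024 -1.52 4.172
vertex 1.03 -3.14 4.838
vertex 0.278 -1.839 3.011
endloop
endfacet
facet normal 0.207 -0.259 -0.943
outer loop
vertex 1.285 -3.459 3.678
vertex 0.156 -4.18 3.628
vertex 0.278 -1.839 3.011
endloop
endfacet
facet normal 0.842 0.538 0.037
outer loop
vertex 0.278 -1.839 3.011
vertex 1.03 -3.14 4.838
vertex 1.285 -3.459 3.678
endloop
endfacet
facet normal 0.498 -0.802 0.329
outer loop
vertex 1.285 -3.459 3.678
vertex -0.098 -3.861 4.789
vertex 0.156 -4.18 3.628
endloop
endfacet
facet normal 0.498 -0.802 0.330
outer loop
vertex 1.03 -3.14 4.838
vertex -0.098 -3.861 4.789
vertex 1.285 -3.459 3.678
endloop
endfacet

endsolid


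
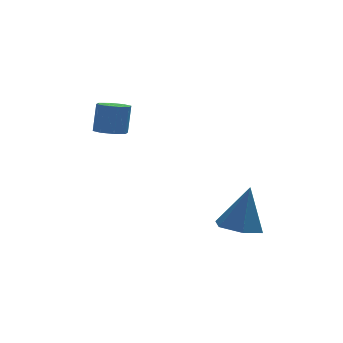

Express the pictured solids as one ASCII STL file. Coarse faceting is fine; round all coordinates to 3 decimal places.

solid 
facet normal -0.162 -0.202 -0.966
outer loop
vertex -2.313 1.76 -1.558
vertex -2.905 1.791 -1.465
vertex -2.479 2.184 -1.619
endloop
endfacet
facet normal 0.918 0.327 -0.223
outer loop
vertex -2.313 1.76 -1.558
vertex -2.479 2.184 -1.619
vertex -2.123 1.997 -0.428
endloop
endfacet
facet normal 0.919 0.325 -0.224
outer loop
vertex -2.123 1.997 -0.428
vertex -2.479 2.184 -1.619
vertex -2.288 2.421 -0.49
endloop
endfacet
facet normal 0.163 0.204 0.965
outer loop
vertex -2.123 1.997 -0.428
vertex -2.288 2.421 -0.49
vertex -2.715 2.029 -0.335
endloop
endfacet
facet normal -0.162 -0.203 -0.966
outer loop
vertex -2.479 2.184 -1.619
vertex -2.905 1.791 -1.465
vertex -2.894 2.378 -1.59
endloop
endfacet
facet normal 0.395 0.883 -0.252
outer loop
vertex -2.479 2.184 -1.619
vertex -2.894 2.378 -1.59
vertex -2.288 2.421 -0.49
endloop
endfacet
facet normal 0.395 0.884 -0.252
outer loop
vertex -2.288 2.421 -0.49
vertex -2.894 2.378 -1.59
vertex -2.703 2.615 -0.46
endloop
endfacet
facet normal 0.164 0.203 0.965
outer loop
vertex -2.288 2.421 -0.49
vertex -2.703 2.615 -0.46
vertex -2.715 2.029 -0.335
endloop
endfacet
facet normal -0.161 -0.203 -0.966
outer loop
vertex -2.894 2.378 -1.59
vertex -2.905 1.791 -1.465
vertex -3.316 2.228 -1.488
endloop
endfacet
facet normal -0.360 0.923 -0.133
outer loop
vertex -2.894 2.378 -1.59
vertex -3.316 2.228 -1.488
vertex -2.703 2.615 -0.46
endloop
endfacet
facet normal -0.359 0.924 -0.134
outer loop
vertex -2.703 2.615 -0.46
vertex -3.316 2.228 -1.488
vertex -3.125 2.466 -0.358
endloop
endfacet
facet normal 0.162 0.203 0.966
outer loop
vertex -2.703 2.615 -0.46
vertex -3.125 2.466 -0.358
vertex -2.715 2.029 -0.335
endloop
endfacet
facet normal -0.163 -0.204 -0.965
outer loop
vertex -3.316 2.228 -1.488
vertex -2.905 1.791 -1.465
vertex -3.497 1.823 -1.372
endloop
endfacet
facet normal -0.904 0.422 0.064
outer loop
vertex -3.316 2.228 -1.488
vertex -3.497 1.823 -1.372
vertex -3.125 2.466 -0.358
endloop
endfacet
facet normal -0.904 0.423 0.063
outer loop
vertex -3.125 2.466 -0.358
vertex -3.497 1.823 -1.372
vertex -3.307 2.06 -0.242
endloop
endfacet
facet normal 0.162 0.203 0.966
outer loop
vertex -3.125 2.466 -0.358
vertex -3.307 2.06 -0.242
vertex -2.715 2.029 -0.335
endloop
endfacet
facet normal -0.163 -0.204 -0.965
outer loop
vertex -3.497 1.823 -1.372
vertex -2.905 1.791 -1.465
vertex -3.332 1.399 -1.31
endloop
endfacet
facet normal -0.919 -0.325 0.223
outer loop
vertex -3.497 1.823 -1.372
vertex -3.332 1.399 -1.31
vertex -3.307 2.06 -0.242
endloop
endfacet
facet normal -0.918 -0.327 0.224
outer loop
vertex -3.307 2.06 -0.242
vertex -3.332 1.399 -1.31
vertex -3.141 1.636 -0.181
endloop
endfacet
facet normal 0.162 0.202 0.966
outer loop
vertex -3.307 2.06 -0.242
vertex -3.141 1.636 -0.181
vertex -2.715 2.029 -0.335
endloop
endfacet
facet normal -0.164 -0.203 -0.965
outer loop
vertex -3.332 1.399 -1.31
vertex -2.905 1.791 -1.465
vertex -2.917 1.205 -1.34
endloop
endfacet
facet normal -0.395 -0.883 0.252
outer loop
vertex -3.332 1.399 -1.31
vertex -2.917 1.205 -1.34
vertex -3.141 1.636 -0.181
endloop
endfacet
facet normal -0.395 -0.883 0.252
outer loop
vertex -3.141 1.636 -0.181
vertex -2.917 1.205 -1.34
vertex -2.726 1.442 -0.21
endloop
endfacet
facet normal 0.162 0.203 0.966
outer loop
vertex -3.141 1.636 -0.181
vertex -2.726 1.442 -0.21
vertex -2.715 2.029 -0.335
endloop
endfacet
facet normal -0.162 -0.203 -0.966
outer loop
vertex -2.917 1.205 -1.34
vertex -2.905 1.791 -1.465
vertex -2.495 1.354 -1.442
endloop
endfacet
facet normal 0.358 -0.924 0.133
outer loop
vertex -2.917 1.205 -1.34
vertex -2.495 1.354 -1.442
vertex -2.726 1.442 -0.21
endloop
endfacet
facet normal 0.360 -0.923 0.134
outer loop
vertex -2.726 1.442 -0.21
vertex -2.495 1.354 -1.442
vertex -2.304 1.592 -0.312
endloop
endfacet
facet normal 0.161 0.203 0.966
outer loop
vertex -2.726 1.442 -0.21
vertex -2.304 1.592 -0.312
vertex -2.715 2.029 -0.335
endloop
endfacet
facet normal -0.162 -0.203 -0.966
outer loop
vertex -2.495 1.354 -1.442
vertex -2.905 1.791 -1.465
vertex -2.313 1.76 -1.558
endloop
endfacet
facet normal 0.904 -0.423 -0.064
outer loop
vertex -2.495 1.354 -1.442
vertex -2.313 1.76 -1.558
vertex -2.304 1.592 -0.312
endloop
endfacet
facet normal 0.904 -0.422 -0.063
outer loop
vertex -2.304 1.592 -0.312
vertex -2.313 1.76 -1.558
vertex -2.123 1.997 -0.428
endloop
endfacet
facet normal 0.163 0.204 0.965
outer loop
vertex -2.304 1.592 -0.312
vertex -2.123 1.997 -0.428
vertex -2.715 2.029 -0.335
endloop
endfacet
facet normal -0.252 -0.120 -0.960
outer loop
vertex 1.146 -1.803 -4.854
vertex 0.382 -2.065 -4.621
vertex 0.522 -1.248 -4.76
endloop
endfacet
facet normal 0.670 0.730 0.136
outer loop
vertex 1.146 -1.803 -4.854
vertex 0.522 -1.248 -4.76
vertex 0.818 -1.855 -2.959
endloop
endfacet
facet normal -0.252 -0.120 -0.960
outer loop
vertex 0.522 -1.248 -4.76
vertex 0.382 -2.065 -4.621
vertex -0.241 -1.51 -4.527
endloop
endfacet
facet normal -0.210 0.916 0.343
outer loop
vertex 0.522 -1.248 -4.76
vertex -0.241 -1.51 -4.527
vertex 0.818 -1.855 -2.959
endloop
endfacet
facet normal -0.252 -0.120 -0.960
outer loop
vertex -0.241 -1.51 -4.527
vertex 0.382 -2.065 -4.621
vertex -0.381 -2.326 -4.388
endloop
endfacet
facet normal -0.781 0.233 0.579
outer loop
vertex -0.241 -1.51 -4.527
vertex -0.381 -2.326 -4.388
vertex 0.818 -1.855 -2.959
endloop
endfacet
facet normal -0.252 -0.122 -0.960
outer loop
vertex -0.381 -2.326 -4.388
vertex 0.382 -2.065 -4.621
vertex 0.243 -2.881 -4.481
endloop
endfacet
facet normal -0.475 -0.636 0.608
outer loop
vertex -0.381 -2.326 -4.388
vertex 0.243 -2.881 -4.481
vertex 0.818 -1.855 -2.959
endloop
endfacet
facet normal -0.252 -0.122 -0.960
outer loop
vertex 0.243 -2.881 -4.481
vertex 0.382 -2.065 -4.621
vertex 1.006 -2.62 -4.714
endloop
endfacet
facet normal 0.404 -0.822 0.402
outer loop
vertex 0.243 -2.881 -4.481
vertex 1.006 -2.62 -4.714
vertex 0.818 -1.855 -2.959
endloop
endfacet
facet normal -0.251 -0.122 -0.960
outer loop
vertex 1.006 -2.62 -4.714
vertex 0.382 -2.065 -4.621
vertex 1.146 -1.803 -4.854
endloop
endfacet
facet normal 0.976 -0.139 0.165
outer loop
vertex 1.006 -2.62 -4.714
vertex 1.146 -1.803 -4.854
vertex 0.818 -1.855 -2.959
endloop
endfacet

endsolid


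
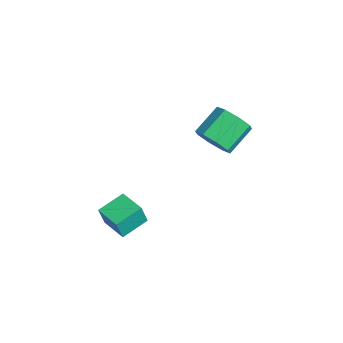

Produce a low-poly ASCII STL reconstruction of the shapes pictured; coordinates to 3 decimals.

solid 
facet normal -0.892 -0.450 0.037
outer loop
vertex 2.578 -2.89 1.175
vertex 2.025 -1.761 1.578
vertex 2.392 -2.607 0.128
endloop
endfacet
facet normal 0.420 -0.855 -0.306
outer loop
vertex 3.515 -2.039 0.082
vertex 2.578 -2.89 1.175
vertex 2.392 -2.607 0.128
endloop
endfacet
facet normal -0.892 -0.451 0.037
outer loop
vertex 2.392 -2.607 0.128
vertex 2.025 -1.761 1.578
vertex 1.838 -1.478 0.532
endloop
endfacet
facet normal -0.169 0.257 -0.951
outer loop
vertex 1.838 -1.478 0.532
vertex 3.515 -2.039 0.082
vertex 2.392 -2.607 0.128
endloop
endfacet
facet normal 0.169 -0.257 0.952
outer loop
vertex 2.578 -2.89 1.175
vertex 3.148 -1.193 1.532
vertex 2.025 -1.761 1.578
endloop
endfacet
facet normal 0.419 -0.855 -0.306
outer loop
vertex 3.702 -2.322 1.128
vertex 2.578 -2.89 1.175
vertex 3.515 -2.039 0.082
endloop
endfacet
facet normal 0.170 -0.257 0.951
outer loop
vertex 3.702 -2.322 1.128
vertex 3.148 -1.193 1.532
vertex 2.578 -2.89 1.175
endloop
endfacet
facet normal -0.420 0.854 0.306
outer loop
vertex 2.025 -1.761 1.578
vertex 3.148 -1.193 1.532
vertex 1.838 -1.478 0.532
endloop
endfacet
facet normal -0.169 0.257 -0.952
outer loop
vertex 2.962 -0.91 0.485
vertex 3.515 -2.039 0.082
vertex 1.838 -1.478 0.532
endloop
endfacet
facet normal -0.419 0.855 0.306
outer loop
vertex 1.838 -1.478 0.532
vertex 3.148 -1.193 1.532
vertex 2.962 -0.91 0.485
endloop
endfacet
facet normal 0.892 0.450 -0.038
outer loop
vertex 2.962 -0.91 0.485
vertex 3.702 -2.322 1.128
vertex 3.515 -2.039 0.082
endloop
endfacet
facet normal 0.892 0.451 -0.037
outer loop
vertex 3.148 -1.193 1.532
vertex 3.702 -2.322 1.128
vertex 2.962 -0.91 0.485
endloop
endfacet
facet normal 0.462 -0.694 -0.552
outer loop
vertex 1.194 2.348 3.566
vertex 0.473 2.335 2.978
vertex 1.266 2.817 3.036
endloop
endfacet
facet normal 0.881 0.289 0.375
outer loop
vertex 1.194 2.348 3.566
vertex 1.266 2.817 3.036
vertex 0.467 3.439 4.431
endloop
endfacet
facet normal 0.881 0.290 0.375
outer loop
vertex 0.467 3.439 4.431
vertex 1.266 2.817 3.036
vertex 0.539 3.908 3.9
endloop
endfacet
facet normal -0.464 0.694 0.550
outer loop
vertex 0.467 3.439 4.431
vertex 0.539 3.908 3.9
vertex -0.253 3.425 3.842
endloop
endfacet
facet normal 0.463 -0.695 -0.550
outer loop
vertex 1.266 2.817 3.036
vertex 0.473 2.335 2.978
vertex 0.875 3.004 2.471
endloop
endfacet
facet normal 0.696 0.670 -0.260
outer loop
vertex 1.266 2.817 3.036
vertex 0.875 3.004 2.471
vertex 0.539 3.908 3.9
endloop
endfacet
facet normal 0.695 0.670 -0.261
outer loop
vertex 0.539 3.908 3.9
vertex 0.875 3.004 2.471
vertex 0.148 4.094 3.336
endloop
endfacet
facet normal -0.464 0.694 0.550
outer loop
vertex 0.539 3.908 3.9
vertex 0.148 4.094 3.336
vertex -0.253 3.425 3.842
endloop
endfacet
facet normal 0.463 -0.695 -0.550
outer loop
vertex 0.875 3.004 2.471
vertex 0.473 2.335 2.978
vertex 0.248 2.798 2.204
endloop
endfacet
facet normal 0.101 0.659 -0.745
outer loop
vertex 0.875 3.004 2.471
vertex 0.248 2.798 2.204
vertex 0.148 4.094 3.336
endloop
endfacet
facet normal 0.103 0.659 -0.745
outer loop
vertex 0.148 4.094 3.336
vertex 0.248 2.798 2.204
vertex -0.479 3.889 3.068
endloop
endfacet
facet normal -0.463 0.694 0.551
outer loop
vertex 0.148 4.094 3.336
vertex -0.479 3.889 3.068
vertex -0.253 3.425 3.842
endloop
endfacet
facet normal 0.464 -0.695 -0.550
outer loop
vertex 0.248 2.798 2.204
vertex 0.473 2.335 2.978
vertex -0.247 2.321 2.389
endloop
endfacet
facet normal -0.549 0.262 -0.793
outer loop
vertex 0.248 2.798 2.204
vertex -0.247 2.321 2.389
vertex -0.479 3.889 3.068
endloop
endfacet
facet normal -0.550 0.262 -0.793
outer loop
vertex -0.479 3.889 3.068
vertex -0.247 2.321 2.389
vertex -0.974 3.412 3.254
endloop
endfacet
facet normal -0.462 0.695 0.551
outer loop
vertex -0.479 3.889 3.068
vertex -0.974 3.412 3.254
vertex -0.253 3.425 3.842
endloop
endfacet
facet normal 0.464 -0.694 -0.550
outer loop
vertex -0.247 2.321 2.389
vertex 0.473 2.335 2.978
vertex -0.319 1.852 2.92
endloop
endfacet
facet normal -0.881 -0.289 -0.375
outer loop
vertex -0.247 2.321 2.389
vertex -0.319 1.852 2.92
vertex -0.974 3.412 3.254
endloop
endfacet
facet normal -0.880 -0.289 -0.376
outer loop
vertex -0.974 3.412 3.254
vertex -0.319 1.852 2.92
vertex -1.046 2.943 3.784
endloop
endfacet
facet normal -0.462 0.694 0.552
outer loop
vertex -0.974 3.412 3.254
vertex -1.046 2.943 3.784
vertex -0.253 3.425 3.842
endloop
endfacet
facet normal 0.464 -0.694 -0.550
outer loop
vertex -0.319 1.852 2.92
vertex 0.473 2.335 2.978
vertex 0.072 1.666 3.484
endloop
endfacet
facet normal -0.695 -0.670 0.261
outer loop
vertex -0.319 1.852 2.92
vertex 0.072 1.666 3.484
vertex -1.046 2.943 3.784
endloop
endfacet
facet normal -0.696 -0.670 0.260
outer loop
vertex -1.046 2.943 3.784
vertex 0.072 1.666 3.484
vertex -0.655 2.756 4.349
endloop
endfacet
facet normal -0.463 0.695 0.550
outer loop
vertex -1.046 2.943 3.784
vertex -0.655 2.756 4.349
vertex -0.253 3.425 3.842
endloop
endfacet
facet normal 0.463 -0.694 -0.551
outer loop
vertex 0.072 1.666 3.484
vertex 0.473 2.335 2.978
vertex 0.699 1.871 3.752
endloop
endfacet
facet normal -0.103 -0.659 0.745
outer loop
vertex 0.072 1.666 3.484
vertex 0.699 1.871 3.752
vertex -0.655 2.756 4.349
endloop
endfacet
facet normal -0.101 -0.658 0.746
outer loop
vertex -0.655 2.756 4.349
vertex 0.699 1.871 3.752
vertex -0.028 2.962 4.616
endloop
endfacet
facet normal -0.463 0.695 0.550
outer loop
vertex -0.655 2.756 4.349
vertex -0.028 2.962 4.616
vertex -0.253 3.425 3.842
endloop
endfacet
facet normal 0.462 -0.695 -0.551
outer loop
vertex 0.699 1.871 3.752
vertex 0.473 2.335 2.978
vertex 1.194 2.348 3.566
endloop
endfacet
facet normal 0.550 -0.262 0.793
outer loop
vertex 0.699 1.871 3.752
vertex 1.194 2.348 3.566
vertex -0.028 2.962 4.616
endloop
endfacet
facet normal 0.550 -0.263 0.793
outer loop
vertex -0.028 2.962 4.616
vertex 1.194 2.348 3.566
vertex 0.467 3.439 4.431
endloop
endfacet
facet normal -0.464 0.695 0.550
outer loop
vertex -0.028 2.962 4.616
vertex 0.467 3.439 4.431
vertex -0.253 3.425 3.842
endloop
endfacet

endsolid


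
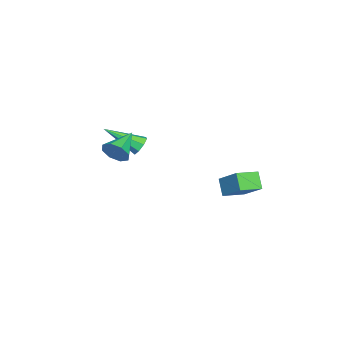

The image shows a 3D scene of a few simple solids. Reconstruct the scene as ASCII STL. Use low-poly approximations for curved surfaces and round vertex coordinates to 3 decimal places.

solid 
facet normal -0.138 0.842 -0.521
outer loop
vertex 1.179 -2.68 -2.41
vertex 0.698 -2.518 -2.021
vertex 1.33 -2.417 -2.025
endloop
endfacet
facet normal 0.945 -0.269 -0.187
outer loop
vertex 1.179 -2.68 -2.41
vertex 1.33 -2.417 -2.025
vertex 1.002 -4.362 -0.879
endloop
endfacet
facet normal -0.138 0.842 -0.522
outer loop
vertex 1.33 -2.417 -2.025
vertex 0.698 -2.518 -2.021
vertex 1.11 -2.213 -1.638
endloop
endfacet
facet normal 0.888 0.113 0.445
outer loop
vertex 1.33 -2.417 -2.025
vertex 1.11 -2.213 -1.638
vertex 1.002 -4.362 -0.879
endloop
endfacet
facet normal -0.139 0.842 -0.521
outer loop
vertex 1.11 -2.213 -1.638
vertex 0.698 -2.518 -2.021
vertex 0.649 -2.188 -1.475
endloop
endfacet
facet normal 0.332 0.299 0.894
outer loop
vertex 1.11 -2.213 -1.638
vertex 0.649 -2.188 -1.475
vertex 1.002 -4.362 -0.879
endloop
endfacet
facet normal -0.138 0.842 -0.521
outer loop
vertex 0.649 -2.188 -1.475
vertex 0.698 -2.518 -2.021
vertex 0.216 -2.356 -1.632
endloop
endfacet
facet normal -0.397 0.182 0.900
outer loop
vertex 0.649 -2.188 -1.475
vertex 0.216 -2.356 -1.632
vertex 1.002 -4.362 -0.879
endloop
endfacet
facet normal -0.140 0.841 -0.523
outer loop
vertex 0.216 -2.356 -1.632
vertex 0.698 -2.518 -2.021
vertex 0.066 -2.62 -2.016
endloop
endfacet
facet normal -0.873 -0.170 0.458
outer loop
vertex 0.216 -2.356 -1.632
vertex 0.066 -2.62 -2.016
vertex 1.002 -4.362 -0.879
endloop
endfacet
facet normal -0.140 0.842 -0.520
outer loop
vertex 0.066 -2.62 -2.016
vertex 0.698 -2.518 -2.021
vertex 0.286 -2.823 -2.404
endloop
endfacet
facet normal -0.816 -0.552 -0.174
outer loop
vertex 0.066 -2.62 -2.016
vertex 0.286 -2.823 -2.404
vertex 1.002 -4.362 -0.879
endloop
endfacet
facet normal -0.139 0.842 -0.521
outer loop
vertex 0.286 -2.823 -2.404
vertex 0.698 -2.518 -2.021
vertex 0.747 -2.848 -2.567
endloop
endfacet
facet normal -0.260 -0.738 -0.623
outer loop
vertex 0.286 -2.823 -2.404
vertex 0.747 -2.848 -2.567
vertex 1.002 -4.362 -0.879
endloop
endfacet
facet normal -0.138 0.842 -0.521
outer loop
vertex 0.747 -2.848 -2.567
vertex 0.698 -2.518 -2.021
vertex 1.179 -2.68 -2.41
endloop
endfacet
facet normal 0.470 -0.621 -0.628
outer loop
vertex 0.747 -2.848 -2.567
vertex 1.179 -2.68 -2.41
vertex 1.002 -4.362 -0.879
endloop
endfacet
facet normal -0.468 -0.620 -0.630
outer loop
vertex 0.739 1.603 -3.802
vertex -0.131 2.53 -4.069
vertex 1.368 1.958 -4.619
endloop
endfacet
facet normal 0.670 -0.713 0.206
outer loop
vertex 2.191 3.05 -3.511
vertex 0.739 1.603 -3.802
vertex 1.368 1.958 -4.619
endloop
endfacet
facet normal -0.468 -0.620 -0.630
outer loop
vertex 1.368 1.958 -4.619
vertex -0.131 2.53 -4.069
vertex 0.498 2.885 -4.886
endloop
endfacet
facet normal 0.577 0.326 -0.749
outer loop
vertex 0.498 2.885 -4.886
vertex 2.191 3.05 -3.511
vertex 1.368 1.958 -4.619
endloop
endfacet
facet normal -0.577 -0.326 0.749
outer loop
vertex 0.739 1.603 -3.802
vertex 0.692 3.622 -2.961
vertex -0.131 2.53 -4.069
endloop
endfacet
facet normal 0.670 -0.713 0.206
outer loop
vertex 1.562 2.695 -2.694
vertex 0.739 1.603 -3.802
vertex 2.191 3.05 -3.511
endloop
endfacet
facet normal -0.577 -0.326 0.749
outer loop
vertex 1.562 2.695 -2.694
vertex 0.692 3.622 -2.961
vertex 0.739 1.603 -3.802
endloop
endfacet
facet normal -0.670 0.713 -0.206
outer loop
vertex -0.131 2.53 -4.069
vertex 0.692 3.622 -2.961
vertex 0.498 2.885 -4.886
endloop
endfacet
facet normal 0.577 0.326 -0.749
outer loop
vertex 1.321 3.977 -3.778
vertex 2.191 3.05 -3.511
vertex 0.498 2.885 -4.886
endloop
endfacet
facet normal -0.670 0.713 -0.206
outer loop
vertex 0.498 2.885 -4.886
vertex 0.692 3.622 -2.961
vertex 1.321 3.977 -3.778
endloop
endfacet
facet normal 0.468 0.620 0.630
outer loop
vertex 1.321 3.977 -3.778
vertex 1.562 2.695 -2.694
vertex 2.191 3.05 -3.511
endloop
endfacet
facet normal 0.468 0.620 0.630
outer loop
vertex 0.692 3.622 -2.961
vertex 1.562 2.695 -2.694
vertex 1.321 3.977 -3.778
endloop
endfacet
facet normal 0.909 -0.233 -0.346
outer loop
vertex 4.892 -2.248 0.314
vertex 4.562 -2.659 -0.275
vertex 4.792 -1.909 -0.177
endloop
endfacet
facet normal -0.005 0.822 0.569
outer loop
vertex 4.892 -2.248 0.314
vertex 4.792 -1.909 -0.177
vertex 3.018 -2.261 0.315
endloop
endfacet
facet normal 0.909 -0.233 -0.347
outer loop
vertex 4.792 -1.909 -0.177
vertex 4.562 -2.659 -0.275
vertex 4.557 -2.01 -0.725
endloop
endfacet
facet normal -0.217 0.972 -0.086
outer loop
vertex 4.792 -1.909 -0.177
vertex 4.557 -2.01 -0.725
vertex 3.018 -2.261 0.315
endloop
endfacet
facet normal 0.908 -0.233 -0.347
outer loop
vertex 4.557 -2.01 -0.725
vertex 4.562 -2.659 -0.275
vertex 4.325 -2.491 -1.009
endloop
endfacet
facet normal -0.511 0.606 -0.610
outer loop
vertex 4.557 -2.01 -0.725
vertex 4.325 -2.491 -1.009
vertex 3.018 -2.261 0.315
endloop
endfacet
facet normal 0.908 -0.233 -0.347
outer loop
vertex 4.325 -2.491 -1.009
vertex 4.562 -2.659 -0.275
vertex 4.232 -3.07 -0.863
endloop
endfacet
facet normal -0.716 -0.061 -0.696
outer loop
vertex 4.325 -2.491 -1.009
vertex 4.232 -3.07 -0.863
vertex 3.018 -2.261 0.315
endloop
endfacet
facet normal 0.908 -0.234 -0.346
outer loop
vertex 4.232 -3.07 -0.863
vertex 4.562 -2.659 -0.275
vertex 4.332 -3.408 -0.372
endloop
endfacet
facet normal -0.711 -0.638 -0.295
outer loop
vertex 4.232 -3.07 -0.863
vertex 4.332 -3.408 -0.372
vertex 3.018 -2.261 0.315
endloop
endfacet
facet normal 0.908 -0.234 -0.347
outer loop
vertex 4.332 -3.408 -0.372
vertex 4.562 -2.659 -0.275
vertex 4.567 -3.308 0.176
endloop
endfacet
facet normal -0.500 -0.788 0.358
outer loop
vertex 4.332 -3.408 -0.372
vertex 4.567 -3.308 0.176
vertex 3.018 -2.261 0.315
endloop
endfacet
facet normal 0.909 -0.234 -0.346
outer loop
vertex 4.567 -3.308 0.176
vertex 4.562 -2.659 -0.275
vertex 4.799 -2.827 0.46
endloop
endfacet
facet normal -0.206 -0.422 0.883
outer loop
vertex 4.567 -3.308 0.176
vertex 4.799 -2.827 0.46
vertex 3.018 -2.261 0.315
endloop
endfacet
facet normal 0.909 -0.233 -0.346
outer loop
vertex 4.799 -2.827 0.46
vertex 4.562 -2.659 -0.275
vertex 4.892 -2.248 0.314
endloop
endfacet
facet normal -0.001 0.245 0.970
outer loop
vertex 4.799 -2.827 0.46
vertex 4.892 -2.248 0.314
vertex 3.018 -2.261 0.315
endloop
endfacet

endsolid


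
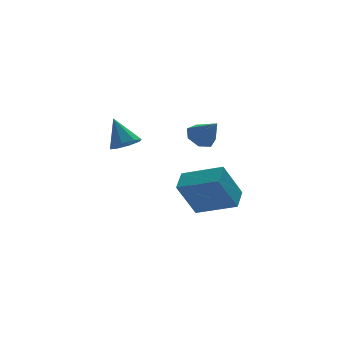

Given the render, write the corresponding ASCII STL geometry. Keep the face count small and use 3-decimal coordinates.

solid 
facet normal 0.178 -0.541 -0.822
outer loop
vertex 0.321 1.017 2.812
vertex -0.24 0.835 2.81
vertex 0.052 1.29 2.574
endloop
endfacet
facet normal 0.645 0.752 0.134
outer loop
vertex 0.321 1.017 2.812
vertex 0.052 1.29 2.574
vertex -0.46 1.505 3.83
endloop
endfacet
facet normal 0.178 -0.541 -0.822
outer loop
vertex 0.052 1.29 2.574
vertex -0.24 0.835 2.81
vertex -0.388 1.297 2.474
endloop
endfacet
facet normal 0.050 0.988 -0.149
outer loop
vertex 0.052 1.29 2.574
vertex -0.388 1.297 2.474
vertex -0.46 1.505 3.83
endloop
endfacet
facet normal 0.176 -0.541 -0.822
outer loop
vertex -0.388 1.297 2.474
vertex -0.24 0.835 2.81
vertex -0.742 1.033 2.572
endloop
endfacet
facet normal -0.618 0.772 -0.151
outer loop
vertex -0.388 1.297 2.474
vertex -0.742 1.033 2.572
vertex -0.46 1.505 3.83
endloop
endfacet
facet normal 0.178 -0.539 -0.823
outer loop
vertex -0.742 1.033 2.572
vertex -0.24 0.835 2.81
vertex -0.801 0.653 2.808
endloop
endfacet
facet normal -0.964 0.230 0.130
outer loop
vertex -0.742 1.033 2.572
vertex -0.801 0.653 2.808
vertex -0.46 1.505 3.83
endloop
endfacet
facet normal 0.178 -0.541 -0.822
outer loop
vertex -0.801 0.653 2.808
vertex -0.24 0.835 2.81
vertex -0.532 0.38 3.046
endloop
endfacet
facet normal -0.788 -0.317 0.527
outer loop
vertex -0.801 0.653 2.808
vertex -0.532 0.38 3.046
vertex -0.46 1.505 3.83
endloop
endfacet
facet normal 0.178 -0.541 -0.822
outer loop
vertex -0.532 0.38 3.046
vertex -0.24 0.835 2.81
vertex -0.091 0.373 3.146
endloop
endfacet
facet normal -0.193 -0.553 0.811
outer loop
vertex -0.532 0.38 3.046
vertex -0.091 0.373 3.146
vertex -0.46 1.505 3.83
endloop
endfacet
facet normal 0.178 -0.540 -0.822
outer loop
vertex -0.091 0.373 3.146
vertex -0.24 0.835 2.81
vertex 0.262 0.637 3.049
endloop
endfacet
facet normal 0.475 -0.336 0.813
outer loop
vertex -0.091 0.373 3.146
vertex 0.262 0.637 3.049
vertex -0.46 1.505 3.83
endloop
endfacet
facet normal 0.178 -0.540 -0.822
outer loop
vertex 0.262 0.637 3.049
vertex -0.24 0.835 2.81
vertex 0.321 1.017 2.812
endloop
endfacet
facet normal 0.822 0.204 0.532
outer loop
vertex 0.262 0.637 3.049
vertex 0.321 1.017 2.812
vertex -0.46 1.505 3.83
endloop
endfacet
facet normal -0.288 0.641 -0.712
outer loop
vertex 3.613 2.288 2.089
vertex 3.044 2.278 2.31
vertex 3.504 2.65 2.459
endloop
endfacet
facet normal 0.968 0.038 0.248
outer loop
vertex 3.613 2.288 2.089
vertex 3.504 2.65 2.459
vertex 3.376 1.542 3.13
endloop
endfacet
facet normal -0.287 0.640 -0.712
outer loop
vertex 3.504 2.65 2.459
vertex 3.044 2.278 2.31
vertex 3.049 2.733 2.717
endloop
endfacet
facet normal 0.506 0.403 0.762
outer loop
vertex 3.504 2.65 2.459
vertex 3.049 2.733 2.717
vertex 3.376 1.542 3.13
endloop
endfacet
facet normal -0.289 0.640 -0.712
outer loop
vertex 3.049 2.733 2.717
vertex 3.044 2.278 2.31
vertex 2.591 2.473 2.669
endloop
endfacet
facet normal -0.244 0.257 0.935
outer loop
vertex 3.049 2.733 2.717
vertex 2.591 2.473 2.669
vertex 3.376 1.542 3.13
endloop
endfacet
facet normal -0.289 0.640 -0.712
outer loop
vertex 2.591 2.473 2.669
vertex 3.044 2.278 2.31
vertex 2.474 2.066 2.351
endloop
endfacet
facet normal -0.716 -0.290 0.635
outer loop
vertex 2.591 2.473 2.669
vertex 2.474 2.066 2.351
vertex 3.376 1.542 3.13
endloop
endfacet
facet normal -0.289 0.640 -0.712
outer loop
vertex 2.474 2.066 2.351
vertex 3.044 2.278 2.31
vertex 2.787 1.819 2.002
endloop
endfacet
facet normal -0.556 -0.827 0.087
outer loop
vertex 2.474 2.066 2.351
vertex 2.787 1.819 2.002
vertex 3.376 1.542 3.13
endloop
endfacet
facet normal -0.288 0.640 -0.713
outer loop
vertex 2.787 1.819 2.002
vertex 3.044 2.278 2.31
vertex 3.294 1.918 1.886
endloop
endfacet
facet normal 0.118 -0.948 -0.294
outer loop
vertex 2.787 1.819 2.002
vertex 3.294 1.918 1.886
vertex 3.376 1.542 3.13
endloop
endfacet
facet normal -0.288 0.639 -0.713
outer loop
vertex 3.294 1.918 1.886
vertex 3.044 2.278 2.31
vertex 3.613 2.288 2.089
endloop
endfacet
facet normal 0.795 -0.564 -0.223
outer loop
vertex 3.294 1.918 1.886
vertex 3.613 2.288 2.089
vertex 3.376 1.542 3.13
endloop
endfacet
facet normal -0.497 -0.781 -0.377
outer loop
vertex 3.828 2.536 -0.103
vertex 2.592 3.593 -0.664
vertex 4.66 2.722 -1.585
endloop
endfacet
facet normal 0.718 -0.615 0.326
outer loop
vertex 5.148 3.487 -1.216
vertex 3.828 2.536 -0.103
vertex 4.66 2.722 -1.585
endloop
endfacet
facet normal -0.497 -0.781 -0.377
outer loop
vertex 4.66 2.722 -1.585
vertex 2.592 3.593 -0.664
vertex 3.425 3.779 -2.146
endloop
endfacet
facet normal 0.486 0.108 -0.867
outer loop
vertex 3.425 3.779 -2.146
vertex 5.148 3.487 -1.216
vertex 4.66 2.722 -1.585
endloop
endfacet
facet normal -0.486 -0.108 0.867
outer loop
vertex 3.828 2.536 -0.103
vertex 3.08 4.358 -0.295
vertex 2.592 3.593 -0.664
endloop
endfacet
facet normal 0.718 -0.615 0.326
outer loop
vertex 4.315 3.301 0.266
vertex 3.828 2.536 -0.103
vertex 5.148 3.487 -1.216
endloop
endfacet
facet normal -0.487 -0.108 0.867
outer loop
vertex 4.315 3.301 0.266
vertex 3.08 4.358 -0.295
vertex 3.828 2.536 -0.103
endloop
endfacet
facet normal -0.718 0.615 -0.326
outer loop
vertex 2.592 3.593 -0.664
vertex 3.08 4.358 -0.295
vertex 3.425 3.779 -2.146
endloop
endfacet
facet normal 0.486 0.109 -0.867
outer loop
vertex 3.912 4.544 -1.777
vertex 5.148 3.487 -1.216
vertex 3.425 3.779 -2.146
endloop
endfacet
facet normal -0.718 0.615 -0.326
outer loop
vertex 3.425 3.779 -2.146
vertex 3.08 4.358 -0.295
vertex 3.912 4.544 -1.777
endloop
endfacet
facet normal 0.497 0.781 0.377
outer loop
vertex 3.912 4.544 -1.777
vertex 4.315 3.301 0.266
vertex 5.148 3.487 -1.216
endloop
endfacet
facet normal 0.497 0.781 0.377
outer loop
vertex 3.08 4.358 -0.295
vertex 4.315 3.301 0.266
vertex 3.912 4.544 -1.777
endloop
endfacet

endsolid
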